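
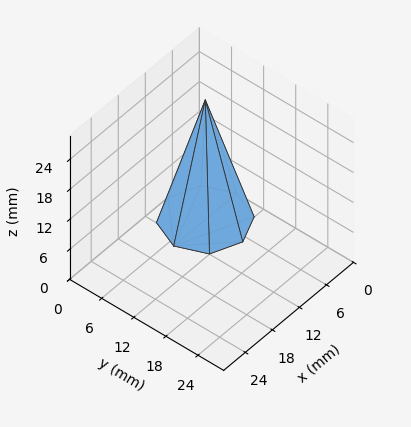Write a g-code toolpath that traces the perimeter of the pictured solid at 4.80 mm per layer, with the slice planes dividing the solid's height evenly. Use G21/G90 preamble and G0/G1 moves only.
Reading the render: the shape is a regular 8-sided pyramid, base circumscribed radius ≈ 7 mm, apex at z ≈ 24 mm (dimensions read to the nearest mm from the axis ticks). For the g-code, the solid's height is divided into equal slices at the stated Δz and each level perimeter traced with G1 moves after a G0 lift.

; perimeter-only toolpath
G21 ; units = mm
G90 ; absolute positioning
G28 ; home
; layer 1
G0 Z4.80
G0 X12.60 Y7.00
G1 X10.96 Y10.96
G1 X7.00 Y12.60
G1 X3.04 Y10.96
G1 X1.40 Y7.00
G1 X3.04 Y3.04
G1 X7.00 Y1.40
G1 X10.96 Y3.04
G1 X12.60 Y7.00
; layer 2
G0 Z9.60
G0 X11.20 Y7.00
G1 X9.97 Y9.97
G1 X7.00 Y11.20
G1 X4.03 Y9.97
G1 X2.80 Y7.00
G1 X4.03 Y4.03
G1 X7.00 Y2.80
G1 X9.97 Y4.03
G1 X11.20 Y7.00
; layer 3
G0 Z14.40
G0 X9.80 Y7.00
G1 X8.98 Y8.98
G1 X7.00 Y9.80
G1 X5.02 Y8.98
G1 X4.20 Y7.00
G1 X5.02 Y5.02
G1 X7.00 Y4.20
G1 X8.98 Y5.02
G1 X9.80 Y7.00
; layer 4
G0 Z19.20
G0 X8.40 Y7.00
G1 X7.99 Y7.99
G1 X7.00 Y8.40
G1 X6.01 Y7.99
G1 X5.60 Y7.00
G1 X6.01 Y6.01
G1 X7.00 Y5.60
G1 X7.99 Y6.01
G1 X8.40 Y7.00
M2 ; end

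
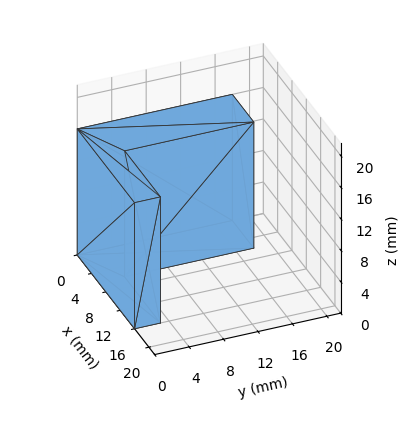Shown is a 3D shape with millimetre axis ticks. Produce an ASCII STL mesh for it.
Reading the render: the shape is an L-shaped prism: outer 16 × 18 mm, arm thicknesses ≈ 3 mm (horizontal) and 6 mm (vertical), extruded 16 mm in z (dimensions read to the nearest mm from the axis ticks). For the STL, each face is triangulated and given an outward normal.

solid part
  facet normal 0.0000 0.0000 -1.0000
    outer loop
      vertex 16.0 3.0 0.0
      vertex 16.0 0.0 0.0
      vertex 0.0 0.0 0.0
    endloop
  endfacet
  facet normal 0.0000 0.0000 -1.0000
    outer loop
      vertex 6.0 3.0 0.0
      vertex 16.0 3.0 0.0
      vertex 0.0 0.0 0.0
    endloop
  endfacet
  facet normal 0.0000 0.0000 -1.0000
    outer loop
      vertex 6.0 18.0 0.0
      vertex 6.0 3.0 0.0
      vertex 0.0 0.0 0.0
    endloop
  endfacet
  facet normal 0.0000 0.0000 -1.0000
    outer loop
      vertex 0.0 18.0 0.0
      vertex 6.0 18.0 0.0
      vertex 0.0 0.0 0.0
    endloop
  endfacet
  facet normal 0.0000 0.0000 1.0000
    outer loop
      vertex 0.0 0.0 16.0
      vertex 16.0 0.0 16.0
      vertex 16.0 3.0 16.0
    endloop
  endfacet
  facet normal 0.0000 0.0000 1.0000
    outer loop
      vertex 0.0 0.0 16.0
      vertex 16.0 3.0 16.0
      vertex 6.0 3.0 16.0
    endloop
  endfacet
  facet normal 0.0000 0.0000 1.0000
    outer loop
      vertex 0.0 0.0 16.0
      vertex 6.0 3.0 16.0
      vertex 6.0 18.0 16.0
    endloop
  endfacet
  facet normal 0.0000 0.0000 1.0000
    outer loop
      vertex 0.0 0.0 16.0
      vertex 6.0 18.0 16.0
      vertex 0.0 18.0 16.0
    endloop
  endfacet
  facet normal 0.0000 -1.0000 0.0000
    outer loop
      vertex 0.0 0.0 0.0
      vertex 16.0 0.0 0.0
      vertex 16.0 0.0 16.0
    endloop
  endfacet
  facet normal 0.0000 -1.0000 0.0000
    outer loop
      vertex 0.0 0.0 0.0
      vertex 16.0 0.0 16.0
      vertex 0.0 0.0 16.0
    endloop
  endfacet
  facet normal 1.0000 0.0000 0.0000
    outer loop
      vertex 16.0 0.0 0.0
      vertex 16.0 3.0 0.0
      vertex 16.0 3.0 16.0
    endloop
  endfacet
  facet normal 1.0000 0.0000 0.0000
    outer loop
      vertex 16.0 0.0 0.0
      vertex 16.0 3.0 16.0
      vertex 16.0 0.0 16.0
    endloop
  endfacet
  facet normal 0.0000 1.0000 0.0000
    outer loop
      vertex 16.0 3.0 0.0
      vertex 6.0 3.0 0.0
      vertex 6.0 3.0 16.0
    endloop
  endfacet
  facet normal 0.0000 1.0000 0.0000
    outer loop
      vertex 16.0 3.0 0.0
      vertex 6.0 3.0 16.0
      vertex 16.0 3.0 16.0
    endloop
  endfacet
  facet normal 1.0000 0.0000 0.0000
    outer loop
      vertex 6.0 3.0 0.0
      vertex 6.0 18.0 0.0
      vertex 6.0 18.0 16.0
    endloop
  endfacet
  facet normal 1.0000 0.0000 0.0000
    outer loop
      vertex 6.0 3.0 0.0
      vertex 6.0 18.0 16.0
      vertex 6.0 3.0 16.0
    endloop
  endfacet
  facet normal 0.0000 1.0000 0.0000
    outer loop
      vertex 6.0 18.0 0.0
      vertex 0.0 18.0 0.0
      vertex 0.0 18.0 16.0
    endloop
  endfacet
  facet normal 0.0000 1.0000 0.0000
    outer loop
      vertex 6.0 18.0 0.0
      vertex 0.0 18.0 16.0
      vertex 6.0 18.0 16.0
    endloop
  endfacet
  facet normal -1.0000 0.0000 0.0000
    outer loop
      vertex 0.0 18.0 0.0
      vertex 0.0 0.0 0.0
      vertex 0.0 0.0 16.0
    endloop
  endfacet
  facet normal -1.0000 0.0000 0.0000
    outer loop
      vertex 0.0 18.0 0.0
      vertex 0.0 0.0 16.0
      vertex 0.0 18.0 16.0
    endloop
  endfacet
endsolid part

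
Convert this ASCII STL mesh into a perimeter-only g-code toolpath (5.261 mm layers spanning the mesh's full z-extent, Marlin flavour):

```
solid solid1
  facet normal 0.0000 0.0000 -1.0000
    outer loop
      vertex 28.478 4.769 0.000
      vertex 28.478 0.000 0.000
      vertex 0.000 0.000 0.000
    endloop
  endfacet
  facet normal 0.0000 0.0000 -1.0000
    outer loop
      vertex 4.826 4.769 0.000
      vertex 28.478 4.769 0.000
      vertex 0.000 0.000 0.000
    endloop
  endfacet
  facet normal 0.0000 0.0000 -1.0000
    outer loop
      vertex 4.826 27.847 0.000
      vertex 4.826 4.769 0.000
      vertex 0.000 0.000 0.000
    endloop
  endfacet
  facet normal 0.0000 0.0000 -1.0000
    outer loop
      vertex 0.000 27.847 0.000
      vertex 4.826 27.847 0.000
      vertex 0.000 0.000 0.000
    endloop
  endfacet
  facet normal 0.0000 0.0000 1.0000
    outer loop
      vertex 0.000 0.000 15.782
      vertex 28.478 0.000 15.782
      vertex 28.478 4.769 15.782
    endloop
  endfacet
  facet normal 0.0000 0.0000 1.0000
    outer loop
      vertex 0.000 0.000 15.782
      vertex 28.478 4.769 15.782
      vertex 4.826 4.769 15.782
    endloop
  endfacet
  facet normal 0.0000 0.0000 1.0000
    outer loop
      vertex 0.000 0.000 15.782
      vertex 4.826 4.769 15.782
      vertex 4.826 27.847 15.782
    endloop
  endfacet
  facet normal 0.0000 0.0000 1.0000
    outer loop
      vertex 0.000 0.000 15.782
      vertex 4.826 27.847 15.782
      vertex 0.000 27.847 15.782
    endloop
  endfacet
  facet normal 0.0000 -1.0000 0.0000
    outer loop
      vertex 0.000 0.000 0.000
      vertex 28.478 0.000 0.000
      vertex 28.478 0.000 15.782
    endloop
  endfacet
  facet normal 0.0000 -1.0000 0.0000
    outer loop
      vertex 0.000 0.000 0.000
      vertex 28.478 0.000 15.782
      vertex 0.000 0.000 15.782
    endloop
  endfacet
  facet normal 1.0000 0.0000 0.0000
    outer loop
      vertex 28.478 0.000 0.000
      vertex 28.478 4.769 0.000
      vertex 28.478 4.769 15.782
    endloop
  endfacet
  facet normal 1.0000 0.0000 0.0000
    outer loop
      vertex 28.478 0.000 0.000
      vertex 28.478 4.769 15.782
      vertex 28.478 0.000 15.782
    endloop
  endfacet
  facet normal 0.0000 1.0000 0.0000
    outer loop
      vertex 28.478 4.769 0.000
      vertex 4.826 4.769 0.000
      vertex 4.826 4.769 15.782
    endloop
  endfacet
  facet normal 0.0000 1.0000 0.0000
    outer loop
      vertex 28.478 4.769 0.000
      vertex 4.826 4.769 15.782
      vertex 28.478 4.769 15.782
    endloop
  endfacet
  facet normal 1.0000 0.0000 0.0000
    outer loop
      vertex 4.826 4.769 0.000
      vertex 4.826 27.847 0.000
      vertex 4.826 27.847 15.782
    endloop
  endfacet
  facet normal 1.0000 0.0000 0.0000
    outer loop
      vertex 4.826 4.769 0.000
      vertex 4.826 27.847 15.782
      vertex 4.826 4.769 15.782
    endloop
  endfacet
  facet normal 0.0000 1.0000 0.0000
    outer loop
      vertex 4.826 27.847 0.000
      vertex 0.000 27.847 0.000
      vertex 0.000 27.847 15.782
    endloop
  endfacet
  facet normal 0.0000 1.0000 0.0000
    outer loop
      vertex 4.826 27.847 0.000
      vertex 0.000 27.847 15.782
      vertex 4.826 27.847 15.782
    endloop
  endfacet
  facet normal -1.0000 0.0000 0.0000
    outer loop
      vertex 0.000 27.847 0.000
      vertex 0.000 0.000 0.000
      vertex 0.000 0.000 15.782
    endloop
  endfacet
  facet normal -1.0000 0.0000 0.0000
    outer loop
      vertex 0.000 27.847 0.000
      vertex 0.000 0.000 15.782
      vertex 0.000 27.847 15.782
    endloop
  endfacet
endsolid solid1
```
; perimeter-only toolpath
G21 ; units = mm
G90 ; absolute positioning
G28 ; home
; layer 1
G0 Z5.261
G0 X0.000 Y0.000
G1 X28.478 Y0.000
G1 X28.478 Y4.769
G1 X4.826 Y4.769
G1 X4.826 Y27.847
G1 X0.000 Y27.847
G1 X0.000 Y0.000
; layer 2
G0 Z10.521
G0 X0.000 Y0.000
G1 X28.478 Y0.000
G1 X28.478 Y4.769
G1 X4.826 Y4.769
G1 X4.826 Y27.847
G1 X0.000 Y27.847
G1 X0.000 Y0.000
; layer 3
G0 Z15.782
G0 X0.000 Y0.000
G1 X28.478 Y0.000
G1 X28.478 Y4.769
G1 X4.826 Y4.769
G1 X4.826 Y27.847
G1 X0.000 Y27.847
G1 X0.000 Y0.000
M2 ; end

The solid is an L-shaped prism: outer 28.5 × 27.8 mm, arm thicknesses ≈ 4.77 mm (horizontal) and 4.83 mm (vertical), extruded 15.8 mm in z. Slicing at Δz = 5.261 mm — 3 equal slices spanning the solid's height, so layer i sits at z = i·h/3 — gives 3 non-empty perimeters. Each is a 6-segment closed polygon; G0 lifts to the layer z and rapids to the start vertex, then G1 traces the edges.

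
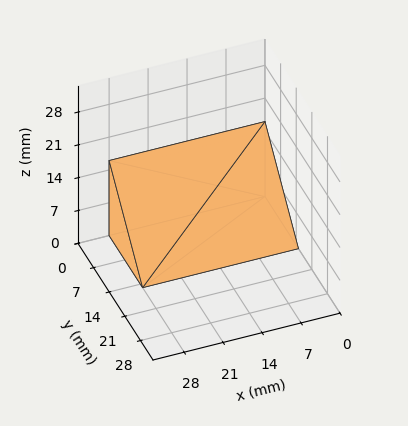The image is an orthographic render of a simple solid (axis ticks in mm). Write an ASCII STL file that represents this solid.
Reading the render: the shape is a wedge (ramp): 28 × 15 mm base, rising to 16 mm along the y=0 edge and sloping linearly to z=0 at y=15 (dimensions read to the nearest mm from the axis ticks). For the STL, each face is triangulated and given an outward normal.

solid part
  facet normal 0.0000 0.0000 -1.0000
    outer loop
      vertex 28.0 15.0 0.0
      vertex 28.0 0.0 0.0
      vertex 0.0 0.0 0.0
    endloop
  endfacet
  facet normal 0.0000 0.0000 -1.0000
    outer loop
      vertex 0.0 15.0 0.0
      vertex 28.0 15.0 0.0
      vertex 0.0 0.0 0.0
    endloop
  endfacet
  facet normal 0.0000 -1.0000 0.0000
    outer loop
      vertex 0.0 0.0 0.0
      vertex 28.0 0.0 0.0
      vertex 28.0 0.0 16.0
    endloop
  endfacet
  facet normal 0.0000 -1.0000 0.0000
    outer loop
      vertex 0.0 0.0 0.0
      vertex 28.0 0.0 16.0
      vertex 0.0 0.0 16.0
    endloop
  endfacet
  facet normal 0.0000 0.7295 0.6839
    outer loop
      vertex 0.0 0.0 16.0
      vertex 28.0 0.0 16.0
      vertex 28.0 15.0 0.0
    endloop
  endfacet
  facet normal 0.0000 0.7295 0.6839
    outer loop
      vertex 0.0 0.0 16.0
      vertex 28.0 15.0 0.0
      vertex 0.0 15.0 0.0
    endloop
  endfacet
  facet normal -1.0000 0.0000 0.0000
    outer loop
      vertex 0.0 0.0 16.0
      vertex 0.0 15.0 0.0
      vertex 0.0 0.0 0.0
    endloop
  endfacet
  facet normal 1.0000 0.0000 0.0000
    outer loop
      vertex 28.0 0.0 0.0
      vertex 28.0 15.0 0.0
      vertex 28.0 0.0 16.0
    endloop
  endfacet
endsolid part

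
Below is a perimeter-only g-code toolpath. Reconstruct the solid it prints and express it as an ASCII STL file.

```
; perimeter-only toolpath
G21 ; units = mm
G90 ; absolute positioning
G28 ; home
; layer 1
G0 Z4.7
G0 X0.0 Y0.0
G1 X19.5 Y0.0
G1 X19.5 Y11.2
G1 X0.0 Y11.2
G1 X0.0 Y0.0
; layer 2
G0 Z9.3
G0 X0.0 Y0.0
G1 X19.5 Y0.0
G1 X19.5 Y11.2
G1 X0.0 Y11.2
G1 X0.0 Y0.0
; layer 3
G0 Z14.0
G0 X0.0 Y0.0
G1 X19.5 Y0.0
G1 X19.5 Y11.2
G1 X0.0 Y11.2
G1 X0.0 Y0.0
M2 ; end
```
solid part
  facet normal 0.0000 0.0000 -1.0000
    outer loop
      vertex 19.5 11.2 0.0
      vertex 19.5 0.0 0.0
      vertex 0.0 0.0 0.0
    endloop
  endfacet
  facet normal 0.0000 0.0000 -1.0000
    outer loop
      vertex 0.0 11.2 0.0
      vertex 19.5 11.2 0.0
      vertex 0.0 0.0 0.0
    endloop
  endfacet
  facet normal 0.0000 0.0000 1.0000
    outer loop
      vertex 0.0 0.0 14.0
      vertex 19.5 0.0 14.0
      vertex 19.5 11.2 14.0
    endloop
  endfacet
  facet normal 0.0000 0.0000 1.0000
    outer loop
      vertex 0.0 0.0 14.0
      vertex 19.5 11.2 14.0
      vertex 0.0 11.2 14.0
    endloop
  endfacet
  facet normal 0.0000 -1.0000 0.0000
    outer loop
      vertex 0.0 0.0 0.0
      vertex 19.5 0.0 0.0
      vertex 19.5 0.0 14.0
    endloop
  endfacet
  facet normal 0.0000 -1.0000 0.0000
    outer loop
      vertex 0.0 0.0 0.0
      vertex 19.5 0.0 14.0
      vertex 0.0 0.0 14.0
    endloop
  endfacet
  facet normal 0.0000 1.0000 0.0000
    outer loop
      vertex 19.5 11.2 14.0
      vertex 19.5 11.2 0.0
      vertex 0.0 11.2 0.0
    endloop
  endfacet
  facet normal 0.0000 1.0000 0.0000
    outer loop
      vertex 0.0 11.2 14.0
      vertex 19.5 11.2 14.0
      vertex 0.0 11.2 0.0
    endloop
  endfacet
  facet normal -1.0000 0.0000 0.0000
    outer loop
      vertex 0.0 11.2 14.0
      vertex 0.0 11.2 0.0
      vertex 0.0 0.0 0.0
    endloop
  endfacet
  facet normal -1.0000 0.0000 0.0000
    outer loop
      vertex 0.0 0.0 14.0
      vertex 0.0 11.2 14.0
      vertex 0.0 0.0 0.0
    endloop
  endfacet
  facet normal 1.0000 0.0000 0.0000
    outer loop
      vertex 19.5 0.0 0.0
      vertex 19.5 11.2 0.0
      vertex 19.5 11.2 14.0
    endloop
  endfacet
  facet normal 1.0000 0.0000 0.0000
    outer loop
      vertex 19.5 0.0 0.0
      vertex 19.5 11.2 14.0
      vertex 19.5 0.0 14.0
    endloop
  endfacet
endsolid part

The G0 Z moves step by Δz≈4.7 mm. Every layer's G1 loop is the same polygon, so the solid is a straight extrusion of it from z=0 to z≈14. Closing with flat bottom and top caps and triangulating gives 12 facets — a rectangular box, roughly 19.5 × 11.2 mm footprint and 14 mm tall.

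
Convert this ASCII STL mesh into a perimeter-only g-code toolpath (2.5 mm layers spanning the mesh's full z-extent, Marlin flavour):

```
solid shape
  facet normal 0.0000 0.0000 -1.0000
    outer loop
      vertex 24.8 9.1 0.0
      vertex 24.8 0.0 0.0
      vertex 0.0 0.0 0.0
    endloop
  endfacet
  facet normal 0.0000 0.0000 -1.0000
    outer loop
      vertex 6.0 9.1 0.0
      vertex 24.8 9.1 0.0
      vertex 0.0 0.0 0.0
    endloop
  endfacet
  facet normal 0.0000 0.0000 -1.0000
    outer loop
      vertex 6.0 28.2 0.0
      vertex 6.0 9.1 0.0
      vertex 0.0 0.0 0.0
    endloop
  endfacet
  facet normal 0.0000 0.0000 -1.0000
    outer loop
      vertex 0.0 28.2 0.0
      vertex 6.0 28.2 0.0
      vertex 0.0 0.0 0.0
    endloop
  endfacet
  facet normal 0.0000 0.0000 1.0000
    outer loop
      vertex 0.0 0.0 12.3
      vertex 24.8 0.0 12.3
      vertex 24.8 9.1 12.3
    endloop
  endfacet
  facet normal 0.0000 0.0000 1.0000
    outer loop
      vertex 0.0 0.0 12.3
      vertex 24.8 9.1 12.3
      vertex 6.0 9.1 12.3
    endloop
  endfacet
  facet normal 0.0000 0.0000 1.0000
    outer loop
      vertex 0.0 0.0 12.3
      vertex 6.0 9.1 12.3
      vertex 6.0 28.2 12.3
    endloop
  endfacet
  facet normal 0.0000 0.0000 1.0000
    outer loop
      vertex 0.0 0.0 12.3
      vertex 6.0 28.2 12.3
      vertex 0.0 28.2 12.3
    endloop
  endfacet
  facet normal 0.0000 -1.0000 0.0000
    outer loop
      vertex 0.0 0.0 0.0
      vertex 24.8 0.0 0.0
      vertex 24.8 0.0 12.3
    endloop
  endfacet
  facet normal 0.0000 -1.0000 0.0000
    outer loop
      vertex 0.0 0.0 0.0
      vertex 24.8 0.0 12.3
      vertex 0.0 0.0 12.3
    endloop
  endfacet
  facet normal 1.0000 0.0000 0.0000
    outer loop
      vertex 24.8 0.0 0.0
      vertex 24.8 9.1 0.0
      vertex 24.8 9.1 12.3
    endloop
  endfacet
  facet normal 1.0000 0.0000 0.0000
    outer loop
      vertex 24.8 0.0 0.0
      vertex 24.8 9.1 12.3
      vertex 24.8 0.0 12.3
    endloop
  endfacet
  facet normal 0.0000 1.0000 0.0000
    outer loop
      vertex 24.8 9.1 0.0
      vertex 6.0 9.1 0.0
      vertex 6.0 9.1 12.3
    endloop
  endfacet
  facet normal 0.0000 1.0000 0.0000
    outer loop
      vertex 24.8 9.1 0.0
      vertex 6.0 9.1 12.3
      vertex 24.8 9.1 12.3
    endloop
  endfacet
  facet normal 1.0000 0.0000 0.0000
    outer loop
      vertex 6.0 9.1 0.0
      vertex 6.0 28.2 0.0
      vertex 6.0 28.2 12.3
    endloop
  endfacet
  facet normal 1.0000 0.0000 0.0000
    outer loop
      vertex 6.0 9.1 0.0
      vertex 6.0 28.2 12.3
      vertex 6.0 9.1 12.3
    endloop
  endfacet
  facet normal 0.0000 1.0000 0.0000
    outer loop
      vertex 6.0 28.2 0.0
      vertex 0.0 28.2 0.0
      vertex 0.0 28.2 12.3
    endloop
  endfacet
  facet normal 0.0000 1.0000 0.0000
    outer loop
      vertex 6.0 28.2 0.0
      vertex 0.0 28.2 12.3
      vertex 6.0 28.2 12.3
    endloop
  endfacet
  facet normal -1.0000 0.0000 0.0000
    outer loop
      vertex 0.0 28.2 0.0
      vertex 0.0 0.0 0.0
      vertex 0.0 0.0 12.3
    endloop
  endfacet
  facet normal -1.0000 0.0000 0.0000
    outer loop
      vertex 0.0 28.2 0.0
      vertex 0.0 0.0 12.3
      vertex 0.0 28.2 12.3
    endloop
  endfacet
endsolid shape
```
; perimeter-only toolpath
G21 ; units = mm
G90 ; absolute positioning
G28 ; home
; layer 1
G0 Z2.5
G0 X0.0 Y0.0
G1 X24.8 Y0.0
G1 X24.8 Y9.1
G1 X6.0 Y9.1
G1 X6.0 Y28.2
G1 X0.0 Y28.2
G1 X0.0 Y0.0
; layer 2
G0 Z4.9
G0 X0.0 Y0.0
G1 X24.8 Y0.0
G1 X24.8 Y9.1
G1 X6.0 Y9.1
G1 X6.0 Y28.2
G1 X0.0 Y28.2
G1 X0.0 Y0.0
; layer 3
G0 Z7.4
G0 X0.0 Y0.0
G1 X24.8 Y0.0
G1 X24.8 Y9.1
G1 X6.0 Y9.1
G1 X6.0 Y28.2
G1 X0.0 Y28.2
G1 X0.0 Y0.0
; layer 4
G0 Z9.8
G0 X0.0 Y0.0
G1 X24.8 Y0.0
G1 X24.8 Y9.1
G1 X6.0 Y9.1
G1 X6.0 Y28.2
G1 X0.0 Y28.2
G1 X0.0 Y0.0
; layer 5
G0 Z12.3
G0 X0.0 Y0.0
G1 X24.8 Y0.0
G1 X24.8 Y9.1
G1 X6.0 Y9.1
G1 X6.0 Y28.2
G1 X0.0 Y28.2
G1 X0.0 Y0.0
M2 ; end

The solid is an L-shaped prism: outer 24.8 × 28.2 mm, arm thicknesses ≈ 9.1 mm (horizontal) and 6 mm (vertical), extruded 12.3 mm in z. Slicing at Δz = 2.5 mm — 5 equal slices spanning the solid's height, so layer i sits at z = i·h/5 — gives 5 non-empty perimeters. Each is a 6-segment closed polygon; G0 lifts to the layer z and rapids to the start vertex, then G1 traces the edges.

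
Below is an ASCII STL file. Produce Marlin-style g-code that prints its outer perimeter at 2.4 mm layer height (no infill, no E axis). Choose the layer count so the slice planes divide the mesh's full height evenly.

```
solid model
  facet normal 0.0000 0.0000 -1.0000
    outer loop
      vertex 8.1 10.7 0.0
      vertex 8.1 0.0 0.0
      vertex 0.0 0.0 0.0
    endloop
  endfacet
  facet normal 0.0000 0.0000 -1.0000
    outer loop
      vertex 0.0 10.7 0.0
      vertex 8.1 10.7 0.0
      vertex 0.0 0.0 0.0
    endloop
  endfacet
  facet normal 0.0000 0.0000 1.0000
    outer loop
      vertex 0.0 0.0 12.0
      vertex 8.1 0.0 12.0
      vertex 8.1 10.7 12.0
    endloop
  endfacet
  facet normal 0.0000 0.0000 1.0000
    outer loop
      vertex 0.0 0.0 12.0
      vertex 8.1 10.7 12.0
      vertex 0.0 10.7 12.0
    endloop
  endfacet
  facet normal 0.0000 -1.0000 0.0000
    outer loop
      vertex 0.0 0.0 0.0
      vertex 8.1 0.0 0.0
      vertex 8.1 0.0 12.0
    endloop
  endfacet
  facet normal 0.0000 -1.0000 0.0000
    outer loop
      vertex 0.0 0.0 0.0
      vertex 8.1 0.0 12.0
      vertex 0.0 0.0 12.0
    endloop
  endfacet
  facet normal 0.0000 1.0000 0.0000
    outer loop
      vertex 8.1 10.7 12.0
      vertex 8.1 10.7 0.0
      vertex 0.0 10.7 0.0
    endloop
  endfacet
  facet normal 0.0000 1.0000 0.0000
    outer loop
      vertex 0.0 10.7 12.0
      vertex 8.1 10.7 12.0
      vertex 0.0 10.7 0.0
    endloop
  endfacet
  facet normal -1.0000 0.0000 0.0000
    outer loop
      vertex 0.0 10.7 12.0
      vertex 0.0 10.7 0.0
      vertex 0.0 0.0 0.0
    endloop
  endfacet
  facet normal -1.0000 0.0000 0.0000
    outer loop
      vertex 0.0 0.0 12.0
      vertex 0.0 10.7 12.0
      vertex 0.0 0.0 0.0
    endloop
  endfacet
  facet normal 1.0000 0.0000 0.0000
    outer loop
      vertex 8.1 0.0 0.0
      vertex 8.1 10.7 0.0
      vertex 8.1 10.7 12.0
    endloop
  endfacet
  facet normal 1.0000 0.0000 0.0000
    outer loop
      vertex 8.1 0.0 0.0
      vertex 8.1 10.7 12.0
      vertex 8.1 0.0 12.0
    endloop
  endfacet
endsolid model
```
; perimeter-only toolpath
G21 ; units = mm
G90 ; absolute positioning
G28 ; home
; layer 1
G0 Z2.4
G0 X0.0 Y0.0
G1 X8.1 Y0.0
G1 X8.1 Y10.7
G1 X0.0 Y10.7
G1 X0.0 Y0.0
; layer 2
G0 Z4.8
G0 X0.0 Y0.0
G1 X8.1 Y0.0
G1 X8.1 Y10.7
G1 X0.0 Y10.7
G1 X0.0 Y0.0
; layer 3
G0 Z7.2
G0 X0.0 Y0.0
G1 X8.1 Y0.0
G1 X8.1 Y10.7
G1 X0.0 Y10.7
G1 X0.0 Y0.0
; layer 4
G0 Z9.6
G0 X0.0 Y0.0
G1 X8.1 Y0.0
G1 X8.1 Y10.7
G1 X0.0 Y10.7
G1 X0.0 Y0.0
; layer 5
G0 Z12.0
G0 X0.0 Y0.0
G1 X8.1 Y0.0
G1 X8.1 Y10.7
G1 X0.0 Y10.7
G1 X0.0 Y0.0
M2 ; end

The solid is a rectangular box, roughly 8.1 × 10.7 mm footprint and 12 mm tall. Slicing at Δz = 2.4 mm — 5 equal slices spanning the solid's height, so layer i sits at z = i·h/5 — gives 5 non-empty perimeters. Each is a 4-segment closed polygon; G0 lifts to the layer z and rapids to the start vertex, then G1 traces the edges.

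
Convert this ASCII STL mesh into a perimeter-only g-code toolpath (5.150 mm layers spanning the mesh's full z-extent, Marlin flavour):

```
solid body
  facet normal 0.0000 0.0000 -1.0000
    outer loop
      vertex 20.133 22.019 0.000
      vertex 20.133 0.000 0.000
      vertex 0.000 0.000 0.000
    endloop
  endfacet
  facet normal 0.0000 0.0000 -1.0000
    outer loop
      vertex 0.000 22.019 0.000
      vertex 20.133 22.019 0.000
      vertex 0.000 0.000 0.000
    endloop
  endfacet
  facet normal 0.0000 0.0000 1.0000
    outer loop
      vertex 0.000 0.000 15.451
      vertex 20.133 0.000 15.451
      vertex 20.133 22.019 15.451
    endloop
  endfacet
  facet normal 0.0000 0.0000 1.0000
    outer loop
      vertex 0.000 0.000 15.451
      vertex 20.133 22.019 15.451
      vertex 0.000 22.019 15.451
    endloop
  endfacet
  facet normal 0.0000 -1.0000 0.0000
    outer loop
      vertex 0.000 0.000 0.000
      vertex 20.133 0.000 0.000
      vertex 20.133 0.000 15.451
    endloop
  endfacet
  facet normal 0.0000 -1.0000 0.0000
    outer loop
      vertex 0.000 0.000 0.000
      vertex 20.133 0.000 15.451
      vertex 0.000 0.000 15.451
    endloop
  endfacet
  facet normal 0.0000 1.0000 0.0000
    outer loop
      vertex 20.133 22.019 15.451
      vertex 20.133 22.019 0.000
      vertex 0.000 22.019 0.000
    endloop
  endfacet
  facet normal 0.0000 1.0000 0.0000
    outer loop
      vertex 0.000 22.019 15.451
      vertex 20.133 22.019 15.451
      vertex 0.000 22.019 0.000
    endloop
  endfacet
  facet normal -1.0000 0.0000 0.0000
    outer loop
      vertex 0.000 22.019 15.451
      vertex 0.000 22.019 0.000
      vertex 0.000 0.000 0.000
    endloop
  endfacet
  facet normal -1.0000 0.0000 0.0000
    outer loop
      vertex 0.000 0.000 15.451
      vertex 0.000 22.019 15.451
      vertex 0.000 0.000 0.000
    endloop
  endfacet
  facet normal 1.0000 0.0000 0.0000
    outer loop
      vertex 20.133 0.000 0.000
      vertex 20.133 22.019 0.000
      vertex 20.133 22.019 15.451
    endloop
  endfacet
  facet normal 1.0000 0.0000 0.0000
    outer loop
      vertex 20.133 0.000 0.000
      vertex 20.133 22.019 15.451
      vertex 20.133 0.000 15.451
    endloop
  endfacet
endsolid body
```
; perimeter-only toolpath
G21 ; units = mm
G90 ; absolute positioning
G28 ; home
; layer 1
G0 Z5.150
G0 X0.000 Y0.000
G1 X20.133 Y0.000
G1 X20.133 Y22.019
G1 X0.000 Y22.019
G1 X0.000 Y0.000
; layer 2
G0 Z10.301
G0 X0.000 Y0.000
G1 X20.133 Y0.000
G1 X20.133 Y22.019
G1 X0.000 Y22.019
G1 X0.000 Y0.000
; layer 3
G0 Z15.451
G0 X0.000 Y0.000
G1 X20.133 Y0.000
G1 X20.133 Y22.019
G1 X0.000 Y22.019
G1 X0.000 Y0.000
M2 ; end

The solid is a rectangular box, roughly 20.1 × 22 mm footprint and 15.5 mm tall. Slicing at Δz = 5.150 mm — 3 equal slices spanning the solid's height, so layer i sits at z = i·h/3 — gives 3 non-empty perimeters. Each is a 4-segment closed polygon; G0 lifts to the layer z and rapids to the start vertex, then G1 traces the edges.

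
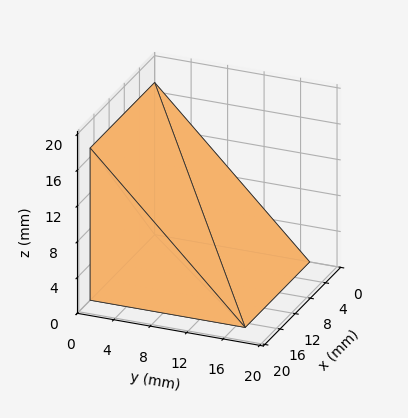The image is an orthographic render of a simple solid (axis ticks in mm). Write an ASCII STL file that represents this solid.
Reading the render: the shape is a wedge (ramp): 17 × 17 mm base, rising to 17 mm along the y=0 edge and sloping linearly to z=0 at y=17 (dimensions read to the nearest mm from the axis ticks). For the STL, each face is triangulated and given an outward normal.

solid part
  facet normal 0.0000 0.0000 -1.0000
    outer loop
      vertex 17.0 17.0 0.0
      vertex 17.0 0.0 0.0
      vertex 0.0 0.0 0.0
    endloop
  endfacet
  facet normal 0.0000 0.0000 -1.0000
    outer loop
      vertex 0.0 17.0 0.0
      vertex 17.0 17.0 0.0
      vertex 0.0 0.0 0.0
    endloop
  endfacet
  facet normal 0.0000 -1.0000 0.0000
    outer loop
      vertex 0.0 0.0 0.0
      vertex 17.0 0.0 0.0
      vertex 17.0 0.0 17.0
    endloop
  endfacet
  facet normal 0.0000 -1.0000 0.0000
    outer loop
      vertex 0.0 0.0 0.0
      vertex 17.0 0.0 17.0
      vertex 0.0 0.0 17.0
    endloop
  endfacet
  facet normal 0.0000 0.7071 0.7071
    outer loop
      vertex 0.0 0.0 17.0
      vertex 17.0 0.0 17.0
      vertex 17.0 17.0 0.0
    endloop
  endfacet
  facet normal 0.0000 0.7071 0.7071
    outer loop
      vertex 0.0 0.0 17.0
      vertex 17.0 17.0 0.0
      vertex 0.0 17.0 0.0
    endloop
  endfacet
  facet normal -1.0000 0.0000 0.0000
    outer loop
      vertex 0.0 0.0 17.0
      vertex 0.0 17.0 0.0
      vertex 0.0 0.0 0.0
    endloop
  endfacet
  facet normal 1.0000 0.0000 0.0000
    outer loop
      vertex 17.0 0.0 0.0
      vertex 17.0 17.0 0.0
      vertex 17.0 0.0 17.0
    endloop
  endfacet
endsolid part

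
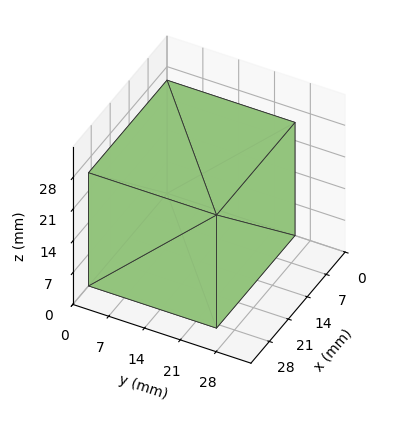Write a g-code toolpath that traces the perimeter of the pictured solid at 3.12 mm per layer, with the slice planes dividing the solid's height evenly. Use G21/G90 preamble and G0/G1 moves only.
Reading the render: the shape is a rectangular box, roughly 29 × 25 mm footprint and 25 mm tall (dimensions read to the nearest mm from the axis ticks). For the g-code, the solid's height is divided into equal slices at the stated Δz and each level perimeter traced with G1 moves after a G0 lift.

; perimeter-only toolpath
G21 ; units = mm
G90 ; absolute positioning
G28 ; home
; layer 1
G0 Z3.12
G0 X0.00 Y0.00
G1 X29.00 Y0.00
G1 X29.00 Y25.00
G1 X0.00 Y25.00
G1 X0.00 Y0.00
; layer 2
G0 Z6.25
G0 X0.00 Y0.00
G1 X29.00 Y0.00
G1 X29.00 Y25.00
G1 X0.00 Y25.00
G1 X0.00 Y0.00
; layer 3
G0 Z9.38
G0 X0.00 Y0.00
G1 X29.00 Y0.00
G1 X29.00 Y25.00
G1 X0.00 Y25.00
G1 X0.00 Y0.00
; layer 4
G0 Z12.50
G0 X0.00 Y0.00
G1 X29.00 Y0.00
G1 X29.00 Y25.00
G1 X0.00 Y25.00
G1 X0.00 Y0.00
; layer 5
G0 Z15.62
G0 X0.00 Y0.00
G1 X29.00 Y0.00
G1 X29.00 Y25.00
G1 X0.00 Y25.00
G1 X0.00 Y0.00
; layer 6
G0 Z18.75
G0 X0.00 Y0.00
G1 X29.00 Y0.00
G1 X29.00 Y25.00
G1 X0.00 Y25.00
G1 X0.00 Y0.00
; layer 7
G0 Z21.88
G0 X0.00 Y0.00
G1 X29.00 Y0.00
G1 X29.00 Y25.00
G1 X0.00 Y25.00
G1 X0.00 Y0.00
; layer 8
G0 Z25.00
G0 X0.00 Y0.00
G1 X29.00 Y0.00
G1 X29.00 Y25.00
G1 X0.00 Y25.00
G1 X0.00 Y0.00
M2 ; end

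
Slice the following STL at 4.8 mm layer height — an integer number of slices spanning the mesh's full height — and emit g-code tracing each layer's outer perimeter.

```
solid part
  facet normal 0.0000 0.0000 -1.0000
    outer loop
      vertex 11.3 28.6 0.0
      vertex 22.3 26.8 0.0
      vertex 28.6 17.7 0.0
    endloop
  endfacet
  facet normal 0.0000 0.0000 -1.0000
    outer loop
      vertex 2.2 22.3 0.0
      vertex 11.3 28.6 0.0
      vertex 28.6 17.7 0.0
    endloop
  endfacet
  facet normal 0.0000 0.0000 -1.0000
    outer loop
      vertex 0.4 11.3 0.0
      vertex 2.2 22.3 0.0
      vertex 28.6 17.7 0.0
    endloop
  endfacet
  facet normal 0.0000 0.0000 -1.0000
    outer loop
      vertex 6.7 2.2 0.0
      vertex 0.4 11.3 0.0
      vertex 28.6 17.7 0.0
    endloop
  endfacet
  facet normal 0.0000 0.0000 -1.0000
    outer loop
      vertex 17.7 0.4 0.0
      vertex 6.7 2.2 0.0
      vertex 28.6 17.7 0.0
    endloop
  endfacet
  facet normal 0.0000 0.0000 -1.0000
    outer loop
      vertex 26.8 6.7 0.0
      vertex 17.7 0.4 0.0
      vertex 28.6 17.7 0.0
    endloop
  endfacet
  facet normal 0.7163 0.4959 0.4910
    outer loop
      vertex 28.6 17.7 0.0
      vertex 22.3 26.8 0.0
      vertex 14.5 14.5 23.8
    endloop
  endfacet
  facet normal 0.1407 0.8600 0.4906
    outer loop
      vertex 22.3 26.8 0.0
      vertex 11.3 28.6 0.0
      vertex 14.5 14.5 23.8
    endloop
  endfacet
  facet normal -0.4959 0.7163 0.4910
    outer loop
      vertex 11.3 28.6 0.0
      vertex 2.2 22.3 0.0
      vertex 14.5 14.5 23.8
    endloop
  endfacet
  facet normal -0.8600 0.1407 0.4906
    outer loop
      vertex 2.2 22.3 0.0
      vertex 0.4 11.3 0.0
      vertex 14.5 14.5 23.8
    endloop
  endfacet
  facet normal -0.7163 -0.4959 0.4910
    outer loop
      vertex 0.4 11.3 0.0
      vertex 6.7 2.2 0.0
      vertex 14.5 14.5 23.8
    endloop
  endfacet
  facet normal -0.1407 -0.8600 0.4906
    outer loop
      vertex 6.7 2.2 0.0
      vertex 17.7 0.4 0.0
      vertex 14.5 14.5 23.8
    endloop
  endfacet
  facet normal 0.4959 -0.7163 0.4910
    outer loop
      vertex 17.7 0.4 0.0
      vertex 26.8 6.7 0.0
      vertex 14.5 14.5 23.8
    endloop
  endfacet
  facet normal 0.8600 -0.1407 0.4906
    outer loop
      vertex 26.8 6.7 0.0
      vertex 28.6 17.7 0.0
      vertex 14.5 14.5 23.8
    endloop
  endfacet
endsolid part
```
; perimeter-only toolpath
G21 ; units = mm
G90 ; absolute positioning
G28 ; home
; layer 1
G0 Z4.8
G0 X25.8 Y17.1
G1 X20.7 Y24.3
G1 X11.9 Y25.8
G1 X4.7 Y20.7
G1 X3.2 Y11.9
G1 X8.3 Y4.7
G1 X17.1 Y3.2
G1 X24.3 Y8.3
G1 X25.8 Y17.1
; layer 2
G0 Z9.5
G0 X23.0 Y16.4
G1 X19.2 Y21.9
G1 X12.6 Y23.0
G1 X7.1 Y19.2
G1 X6.0 Y12.6
G1 X9.8 Y7.1
G1 X16.4 Y6.0
G1 X21.9 Y9.8
G1 X23.0 Y16.4
; layer 3
G0 Z14.3
G0 X20.1 Y15.8
G1 X17.6 Y19.4
G1 X13.2 Y20.1
G1 X9.6 Y17.6
G1 X8.9 Y13.2
G1 X11.4 Y9.6
G1 X15.8 Y8.9
G1 X19.4 Y11.4
G1 X20.1 Y15.8
; layer 4
G0 Z19.0
G0 X17.3 Y15.1
G1 X16.1 Y17.0
G1 X13.9 Y17.3
G1 X12.0 Y16.1
G1 X11.7 Y13.9
G1 X12.9 Y12.0
G1 X15.1 Y11.7
G1 X17.0 Y12.9
G1 X17.3 Y15.1
M2 ; end

The solid is a regular 8-sided pyramid, base circumscribed radius ≈ 14.5 mm, apex at z ≈ 23.8 mm. Slicing at Δz = 4.8 mm — 5 equal slices spanning the solid's height, so layer i sits at z = i·h/5 — gives 4 non-empty perimeters. Each is a 8-segment closed polygon; G0 lifts to the layer z and rapids to the start vertex, then G1 traces the edges. The cross-section shrinks linearly with z (the slice at the apex is degenerate and omitted).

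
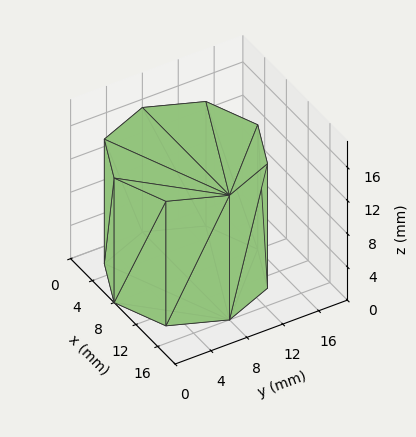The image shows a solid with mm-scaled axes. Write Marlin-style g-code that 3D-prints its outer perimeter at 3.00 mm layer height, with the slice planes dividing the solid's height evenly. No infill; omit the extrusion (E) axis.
Reading the render: the shape is a regular 8-sided prism (a cylinder approximated with 8 flat sides), circumscribed radius ≈ 8 mm, height ≈ 15 mm (dimensions read to the nearest mm from the axis ticks). For the g-code, the solid's height is divided into equal slices at the stated Δz and each level perimeter traced with G1 moves after a G0 lift.

; perimeter-only toolpath
G21 ; units = mm
G90 ; absolute positioning
G28 ; home
; layer 1
G0 Z3.00
G0 X16.00 Y8.00
G1 X13.66 Y13.66
G1 X8.00 Y16.00
G1 X2.34 Y13.66
G1 X0.00 Y8.00
G1 X2.34 Y2.34
G1 X8.00 Y0.00
G1 X13.66 Y2.34
G1 X16.00 Y8.00
; layer 2
G0 Z6.00
G0 X16.00 Y8.00
G1 X13.66 Y13.66
G1 X8.00 Y16.00
G1 X2.34 Y13.66
G1 X0.00 Y8.00
G1 X2.34 Y2.34
G1 X8.00 Y0.00
G1 X13.66 Y2.34
G1 X16.00 Y8.00
; layer 3
G0 Z9.00
G0 X16.00 Y8.00
G1 X13.66 Y13.66
G1 X8.00 Y16.00
G1 X2.34 Y13.66
G1 X0.00 Y8.00
G1 X2.34 Y2.34
G1 X8.00 Y0.00
G1 X13.66 Y2.34
G1 X16.00 Y8.00
; layer 4
G0 Z12.00
G0 X16.00 Y8.00
G1 X13.66 Y13.66
G1 X8.00 Y16.00
G1 X2.34 Y13.66
G1 X0.00 Y8.00
G1 X2.34 Y2.34
G1 X8.00 Y0.00
G1 X13.66 Y2.34
G1 X16.00 Y8.00
; layer 5
G0 Z15.00
G0 X16.00 Y8.00
G1 X13.66 Y13.66
G1 X8.00 Y16.00
G1 X2.34 Y13.66
G1 X0.00 Y8.00
G1 X2.34 Y2.34
G1 X8.00 Y0.00
G1 X13.66 Y2.34
G1 X16.00 Y8.00
M2 ; end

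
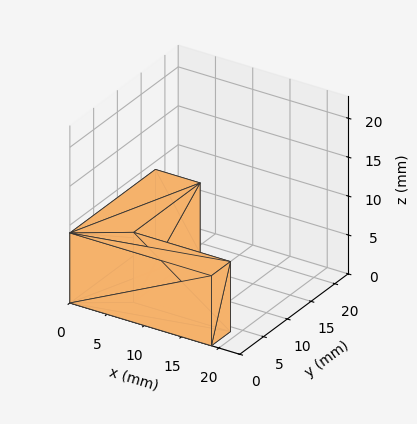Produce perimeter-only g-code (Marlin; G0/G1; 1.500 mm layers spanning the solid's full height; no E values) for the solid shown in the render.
Reading the render: the shape is an L-shaped prism: outer 19 × 18 mm, arm thicknesses ≈ 4 mm (horizontal) and 6 mm (vertical), extruded 9 mm in z (dimensions read to the nearest mm from the axis ticks). For the g-code, the solid's height is divided into equal slices at the stated Δz and each level perimeter traced with G1 moves after a G0 lift.

; perimeter-only toolpath
G21 ; units = mm
G90 ; absolute positioning
G28 ; home
; layer 1
G0 Z1.500
G0 X0.000 Y0.000
G1 X19.000 Y0.000
G1 X19.000 Y4.000
G1 X6.000 Y4.000
G1 X6.000 Y18.000
G1 X0.000 Y18.000
G1 X0.000 Y0.000
; layer 2
G0 Z3.000
G0 X0.000 Y0.000
G1 X19.000 Y0.000
G1 X19.000 Y4.000
G1 X6.000 Y4.000
G1 X6.000 Y18.000
G1 X0.000 Y18.000
G1 X0.000 Y0.000
; layer 3
G0 Z4.500
G0 X0.000 Y0.000
G1 X19.000 Y0.000
G1 X19.000 Y4.000
G1 X6.000 Y4.000
G1 X6.000 Y18.000
G1 X0.000 Y18.000
G1 X0.000 Y0.000
; layer 4
G0 Z6.000
G0 X0.000 Y0.000
G1 X19.000 Y0.000
G1 X19.000 Y4.000
G1 X6.000 Y4.000
G1 X6.000 Y18.000
G1 X0.000 Y18.000
G1 X0.000 Y0.000
; layer 5
G0 Z7.500
G0 X0.000 Y0.000
G1 X19.000 Y0.000
G1 X19.000 Y4.000
G1 X6.000 Y4.000
G1 X6.000 Y18.000
G1 X0.000 Y18.000
G1 X0.000 Y0.000
; layer 6
G0 Z9.000
G0 X0.000 Y0.000
G1 X19.000 Y0.000
G1 X19.000 Y4.000
G1 X6.000 Y4.000
G1 X6.000 Y18.000
G1 X0.000 Y18.000
G1 X0.000 Y0.000
M2 ; end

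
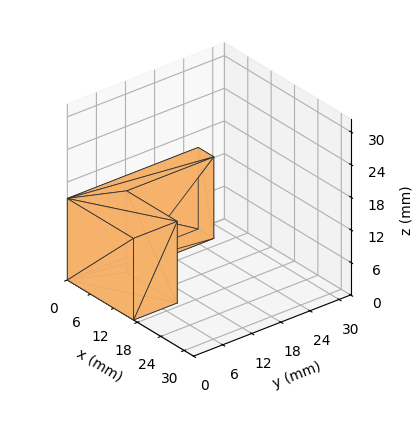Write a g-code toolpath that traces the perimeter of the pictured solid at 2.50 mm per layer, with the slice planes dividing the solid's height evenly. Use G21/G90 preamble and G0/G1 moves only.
Reading the render: the shape is an L-shaped prism: outer 17 × 27 mm, arm thicknesses ≈ 9 mm (horizontal) and 4 mm (vertical), extruded 15 mm in z (dimensions read to the nearest mm from the axis ticks). For the g-code, the solid's height is divided into equal slices at the stated Δz and each level perimeter traced with G1 moves after a G0 lift.

; perimeter-only toolpath
G21 ; units = mm
G90 ; absolute positioning
G28 ; home
; layer 1
G0 Z2.50
G0 X0.00 Y0.00
G1 X17.00 Y0.00
G1 X17.00 Y9.00
G1 X4.00 Y9.00
G1 X4.00 Y27.00
G1 X0.00 Y27.00
G1 X0.00 Y0.00
; layer 2
G0 Z5.00
G0 X0.00 Y0.00
G1 X17.00 Y0.00
G1 X17.00 Y9.00
G1 X4.00 Y9.00
G1 X4.00 Y27.00
G1 X0.00 Y27.00
G1 X0.00 Y0.00
; layer 3
G0 Z7.50
G0 X0.00 Y0.00
G1 X17.00 Y0.00
G1 X17.00 Y9.00
G1 X4.00 Y9.00
G1 X4.00 Y27.00
G1 X0.00 Y27.00
G1 X0.00 Y0.00
; layer 4
G0 Z10.00
G0 X0.00 Y0.00
G1 X17.00 Y0.00
G1 X17.00 Y9.00
G1 X4.00 Y9.00
G1 X4.00 Y27.00
G1 X0.00 Y27.00
G1 X0.00 Y0.00
; layer 5
G0 Z12.50
G0 X0.00 Y0.00
G1 X17.00 Y0.00
G1 X17.00 Y9.00
G1 X4.00 Y9.00
G1 X4.00 Y27.00
G1 X0.00 Y27.00
G1 X0.00 Y0.00
; layer 6
G0 Z15.00
G0 X0.00 Y0.00
G1 X17.00 Y0.00
G1 X17.00 Y9.00
G1 X4.00 Y9.00
G1 X4.00 Y27.00
G1 X0.00 Y27.00
G1 X0.00 Y0.00
M2 ; end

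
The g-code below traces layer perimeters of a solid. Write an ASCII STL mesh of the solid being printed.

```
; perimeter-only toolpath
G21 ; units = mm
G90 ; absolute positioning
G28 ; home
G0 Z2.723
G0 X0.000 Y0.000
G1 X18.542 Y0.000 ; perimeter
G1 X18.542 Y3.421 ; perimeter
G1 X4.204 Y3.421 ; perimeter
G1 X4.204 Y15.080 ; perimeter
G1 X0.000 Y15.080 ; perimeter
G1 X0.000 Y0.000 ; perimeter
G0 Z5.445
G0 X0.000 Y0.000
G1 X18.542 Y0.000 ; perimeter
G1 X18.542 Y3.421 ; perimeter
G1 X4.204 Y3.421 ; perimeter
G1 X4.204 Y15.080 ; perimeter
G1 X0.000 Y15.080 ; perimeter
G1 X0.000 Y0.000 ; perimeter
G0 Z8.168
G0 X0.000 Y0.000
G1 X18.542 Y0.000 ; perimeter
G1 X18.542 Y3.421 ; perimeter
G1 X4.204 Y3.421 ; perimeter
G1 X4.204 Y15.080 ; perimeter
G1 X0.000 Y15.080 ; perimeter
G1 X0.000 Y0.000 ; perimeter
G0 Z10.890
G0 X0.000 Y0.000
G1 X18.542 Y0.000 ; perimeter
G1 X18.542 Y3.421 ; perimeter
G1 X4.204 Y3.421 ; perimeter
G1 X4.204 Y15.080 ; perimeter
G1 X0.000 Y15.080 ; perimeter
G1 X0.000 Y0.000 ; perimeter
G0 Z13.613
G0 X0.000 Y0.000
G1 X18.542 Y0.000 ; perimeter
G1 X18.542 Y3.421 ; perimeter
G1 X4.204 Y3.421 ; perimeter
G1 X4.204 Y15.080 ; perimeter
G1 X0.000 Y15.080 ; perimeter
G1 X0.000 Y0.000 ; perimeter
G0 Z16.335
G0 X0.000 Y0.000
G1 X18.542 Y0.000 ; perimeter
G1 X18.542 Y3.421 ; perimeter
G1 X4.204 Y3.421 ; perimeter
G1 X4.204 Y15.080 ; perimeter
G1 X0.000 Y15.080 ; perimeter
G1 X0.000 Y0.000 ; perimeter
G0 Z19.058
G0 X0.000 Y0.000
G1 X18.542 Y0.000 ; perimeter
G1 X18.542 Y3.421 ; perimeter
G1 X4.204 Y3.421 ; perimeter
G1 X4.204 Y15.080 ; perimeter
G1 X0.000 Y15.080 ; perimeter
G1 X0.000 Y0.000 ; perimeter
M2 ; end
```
solid part
  facet normal 0.0000 0.0000 -1.0000
    outer loop
      vertex 18.542 3.421 0.000
      vertex 18.542 0.000 0.000
      vertex 0.000 0.000 0.000
    endloop
  endfacet
  facet normal 0.0000 0.0000 -1.0000
    outer loop
      vertex 4.204 3.421 0.000
      vertex 18.542 3.421 0.000
      vertex 0.000 0.000 0.000
    endloop
  endfacet
  facet normal 0.0000 0.0000 -1.0000
    outer loop
      vertex 4.204 15.080 0.000
      vertex 4.204 3.421 0.000
      vertex 0.000 0.000 0.000
    endloop
  endfacet
  facet normal 0.0000 0.0000 -1.0000
    outer loop
      vertex 0.000 15.080 0.000
      vertex 4.204 15.080 0.000
      vertex 0.000 0.000 0.000
    endloop
  endfacet
  facet normal 0.0000 0.0000 1.0000
    outer loop
      vertex 0.000 0.000 19.058
      vertex 18.542 0.000 19.058
      vertex 18.542 3.421 19.058
    endloop
  endfacet
  facet normal 0.0000 0.0000 1.0000
    outer loop
      vertex 0.000 0.000 19.058
      vertex 18.542 3.421 19.058
      vertex 4.204 3.421 19.058
    endloop
  endfacet
  facet normal 0.0000 0.0000 1.0000
    outer loop
      vertex 0.000 0.000 19.058
      vertex 4.204 3.421 19.058
      vertex 4.204 15.080 19.058
    endloop
  endfacet
  facet normal 0.0000 0.0000 1.0000
    outer loop
      vertex 0.000 0.000 19.058
      vertex 4.204 15.080 19.058
      vertex 0.000 15.080 19.058
    endloop
  endfacet
  facet normal 0.0000 -1.0000 0.0000
    outer loop
      vertex 0.000 0.000 0.000
      vertex 18.542 0.000 0.000
      vertex 18.542 0.000 19.058
    endloop
  endfacet
  facet normal 0.0000 -1.0000 0.0000
    outer loop
      vertex 0.000 0.000 0.000
      vertex 18.542 0.000 19.058
      vertex 0.000 0.000 19.058
    endloop
  endfacet
  facet normal 1.0000 0.0000 0.0000
    outer loop
      vertex 18.542 0.000 0.000
      vertex 18.542 3.421 0.000
      vertex 18.542 3.421 19.058
    endloop
  endfacet
  facet normal 1.0000 0.0000 0.0000
    outer loop
      vertex 18.542 0.000 0.000
      vertex 18.542 3.421 19.058
      vertex 18.542 0.000 19.058
    endloop
  endfacet
  facet normal 0.0000 1.0000 0.0000
    outer loop
      vertex 18.542 3.421 0.000
      vertex 4.204 3.421 0.000
      vertex 4.204 3.421 19.058
    endloop
  endfacet
  facet normal 0.0000 1.0000 0.0000
    outer loop
      vertex 18.542 3.421 0.000
      vertex 4.204 3.421 19.058
      vertex 18.542 3.421 19.058
    endloop
  endfacet
  facet normal 1.0000 0.0000 0.0000
    outer loop
      vertex 4.204 3.421 0.000
      vertex 4.204 15.080 0.000
      vertex 4.204 15.080 19.058
    endloop
  endfacet
  facet normal 1.0000 0.0000 0.0000
    outer loop
      vertex 4.204 3.421 0.000
      vertex 4.204 15.080 19.058
      vertex 4.204 3.421 19.058
    endloop
  endfacet
  facet normal 0.0000 1.0000 0.0000
    outer loop
      vertex 4.204 15.080 0.000
      vertex 0.000 15.080 0.000
      vertex 0.000 15.080 19.058
    endloop
  endfacet
  facet normal 0.0000 1.0000 0.0000
    outer loop
      vertex 4.204 15.080 0.000
      vertex 0.000 15.080 19.058
      vertex 4.204 15.080 19.058
    endloop
  endfacet
  facet normal -1.0000 0.0000 0.0000
    outer loop
      vertex 0.000 15.080 0.000
      vertex 0.000 0.000 0.000
      vertex 0.000 0.000 19.058
    endloop
  endfacet
  facet normal -1.0000 0.0000 0.0000
    outer loop
      vertex 0.000 15.080 0.000
      vertex 0.000 0.000 19.058
      vertex 0.000 15.080 19.058
    endloop
  endfacet
endsolid part

The G0 Z moves step by Δz≈2.723 mm. Every layer's G1 loop is the same polygon, so the solid is a straight extrusion of it from z=0 to z≈19.1. Closing with flat bottom and top caps and triangulating gives 20 facets — an L-shaped prism: outer 18.5 × 15.1 mm, arm thicknesses ≈ 3.42 mm (horizontal) and 4.2 mm (vertical), extruded 19.1 mm in z.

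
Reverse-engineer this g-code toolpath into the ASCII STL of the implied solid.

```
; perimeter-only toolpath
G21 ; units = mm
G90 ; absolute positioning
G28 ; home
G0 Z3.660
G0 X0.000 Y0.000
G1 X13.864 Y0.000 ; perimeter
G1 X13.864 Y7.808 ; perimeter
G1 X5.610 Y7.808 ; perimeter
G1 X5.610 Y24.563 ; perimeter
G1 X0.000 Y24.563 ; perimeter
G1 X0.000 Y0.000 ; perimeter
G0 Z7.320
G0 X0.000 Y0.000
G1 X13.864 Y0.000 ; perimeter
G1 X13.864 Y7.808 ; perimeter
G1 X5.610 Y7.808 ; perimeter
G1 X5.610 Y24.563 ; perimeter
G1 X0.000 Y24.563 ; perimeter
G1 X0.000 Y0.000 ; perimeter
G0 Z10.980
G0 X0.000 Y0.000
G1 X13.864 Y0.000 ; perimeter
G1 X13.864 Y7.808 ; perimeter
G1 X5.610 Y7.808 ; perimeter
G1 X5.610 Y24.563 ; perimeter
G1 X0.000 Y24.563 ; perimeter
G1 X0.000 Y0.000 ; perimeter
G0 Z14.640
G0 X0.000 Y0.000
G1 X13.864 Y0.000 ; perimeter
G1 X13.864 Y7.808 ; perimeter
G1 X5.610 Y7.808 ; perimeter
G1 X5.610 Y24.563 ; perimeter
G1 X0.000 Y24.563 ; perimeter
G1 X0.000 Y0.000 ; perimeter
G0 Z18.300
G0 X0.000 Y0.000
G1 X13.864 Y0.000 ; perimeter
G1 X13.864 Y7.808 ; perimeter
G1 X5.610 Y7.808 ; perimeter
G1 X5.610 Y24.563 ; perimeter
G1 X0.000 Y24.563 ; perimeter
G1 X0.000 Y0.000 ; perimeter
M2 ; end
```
solid part
  facet normal 0.0000 0.0000 -1.0000
    outer loop
      vertex 13.864 7.808 0.000
      vertex 13.864 0.000 0.000
      vertex 0.000 0.000 0.000
    endloop
  endfacet
  facet normal 0.0000 0.0000 -1.0000
    outer loop
      vertex 5.610 7.808 0.000
      vertex 13.864 7.808 0.000
      vertex 0.000 0.000 0.000
    endloop
  endfacet
  facet normal 0.0000 0.0000 -1.0000
    outer loop
      vertex 5.610 24.563 0.000
      vertex 5.610 7.808 0.000
      vertex 0.000 0.000 0.000
    endloop
  endfacet
  facet normal 0.0000 0.0000 -1.0000
    outer loop
      vertex 0.000 24.563 0.000
      vertex 5.610 24.563 0.000
      vertex 0.000 0.000 0.000
    endloop
  endfacet
  facet normal 0.0000 0.0000 1.0000
    outer loop
      vertex 0.000 0.000 18.300
      vertex 13.864 0.000 18.300
      vertex 13.864 7.808 18.300
    endloop
  endfacet
  facet normal 0.0000 0.0000 1.0000
    outer loop
      vertex 0.000 0.000 18.300
      vertex 13.864 7.808 18.300
      vertex 5.610 7.808 18.300
    endloop
  endfacet
  facet normal 0.0000 0.0000 1.0000
    outer loop
      vertex 0.000 0.000 18.300
      vertex 5.610 7.808 18.300
      vertex 5.610 24.563 18.300
    endloop
  endfacet
  facet normal 0.0000 0.0000 1.0000
    outer loop
      vertex 0.000 0.000 18.300
      vertex 5.610 24.563 18.300
      vertex 0.000 24.563 18.300
    endloop
  endfacet
  facet normal 0.0000 -1.0000 0.0000
    outer loop
      vertex 0.000 0.000 0.000
      vertex 13.864 0.000 0.000
      vertex 13.864 0.000 18.300
    endloop
  endfacet
  facet normal 0.0000 -1.0000 0.0000
    outer loop
      vertex 0.000 0.000 0.000
      vertex 13.864 0.000 18.300
      vertex 0.000 0.000 18.300
    endloop
  endfacet
  facet normal 1.0000 0.0000 0.0000
    outer loop
      vertex 13.864 0.000 0.000
      vertex 13.864 7.808 0.000
      vertex 13.864 7.808 18.300
    endloop
  endfacet
  facet normal 1.0000 0.0000 0.0000
    outer loop
      vertex 13.864 0.000 0.000
      vertex 13.864 7.808 18.300
      vertex 13.864 0.000 18.300
    endloop
  endfacet
  facet normal 0.0000 1.0000 0.0000
    outer loop
      vertex 13.864 7.808 0.000
      vertex 5.610 7.808 0.000
      vertex 5.610 7.808 18.300
    endloop
  endfacet
  facet normal 0.0000 1.0000 0.0000
    outer loop
      vertex 13.864 7.808 0.000
      vertex 5.610 7.808 18.300
      vertex 13.864 7.808 18.300
    endloop
  endfacet
  facet normal 1.0000 0.0000 0.0000
    outer loop
      vertex 5.610 7.808 0.000
      vertex 5.610 24.563 0.000
      vertex 5.610 24.563 18.300
    endloop
  endfacet
  facet normal 1.0000 0.0000 0.0000
    outer loop
      vertex 5.610 7.808 0.000
      vertex 5.610 24.563 18.300
      vertex 5.610 7.808 18.300
    endloop
  endfacet
  facet normal 0.0000 1.0000 0.0000
    outer loop
      vertex 5.610 24.563 0.000
      vertex 0.000 24.563 0.000
      vertex 0.000 24.563 18.300
    endloop
  endfacet
  facet normal 0.0000 1.0000 0.0000
    outer loop
      vertex 5.610 24.563 0.000
      vertex 0.000 24.563 18.300
      vertex 5.610 24.563 18.300
    endloop
  endfacet
  facet normal -1.0000 0.0000 0.0000
    outer loop
      vertex 0.000 24.563 0.000
      vertex 0.000 0.000 0.000
      vertex 0.000 0.000 18.300
    endloop
  endfacet
  facet normal -1.0000 0.0000 0.0000
    outer loop
      vertex 0.000 24.563 0.000
      vertex 0.000 0.000 18.300
      vertex 0.000 24.563 18.300
    endloop
  endfacet
endsolid part

The G0 Z moves step by Δz≈3.660 mm. Every layer's G1 loop is the same polygon, so the solid is a straight extrusion of it from z=0 to z≈18.3. Closing with flat bottom and top caps and triangulating gives 20 facets — an L-shaped prism: outer 13.9 × 24.6 mm, arm thicknesses ≈ 7.81 mm (horizontal) and 5.61 mm (vertical), extruded 18.3 mm in z.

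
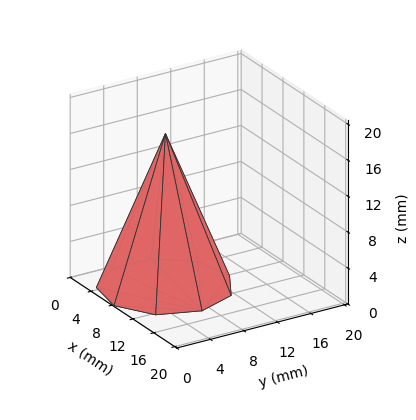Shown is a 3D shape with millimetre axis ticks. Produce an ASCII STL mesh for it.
Reading the render: the shape is a regular 9-sided pyramid, base circumscribed radius ≈ 7 mm, apex at z ≈ 17 mm (dimensions read to the nearest mm from the axis ticks). For the STL, each face is triangulated and given an outward normal.

solid part
  facet normal 0.0000 0.0000 -1.0000
    outer loop
      vertex 8.22 13.89 0.00
      vertex 12.36 11.50 0.00
      vertex 14.00 7.00 0.00
    endloop
  endfacet
  facet normal 0.0000 0.0000 -1.0000
    outer loop
      vertex 3.50 13.06 0.00
      vertex 8.22 13.89 0.00
      vertex 14.00 7.00 0.00
    endloop
  endfacet
  facet normal 0.0000 0.0000 -1.0000
    outer loop
      vertex 0.42 9.39 0.00
      vertex 3.50 13.06 0.00
      vertex 14.00 7.00 0.00
    endloop
  endfacet
  facet normal 0.0000 0.0000 -1.0000
    outer loop
      vertex 0.42 4.61 0.00
      vertex 0.42 9.39 0.00
      vertex 14.00 7.00 0.00
    endloop
  endfacet
  facet normal 0.0000 0.0000 -1.0000
    outer loop
      vertex 3.50 0.94 0.00
      vertex 0.42 4.61 0.00
      vertex 14.00 7.00 0.00
    endloop
  endfacet
  facet normal 0.0000 0.0000 -1.0000
    outer loop
      vertex 8.22 0.11 0.00
      vertex 3.50 0.94 0.00
      vertex 14.00 7.00 0.00
    endloop
  endfacet
  facet normal 0.0000 0.0000 -1.0000
    outer loop
      vertex 12.36 2.50 0.00
      vertex 8.22 0.11 0.00
      vertex 14.00 7.00 0.00
    endloop
  endfacet
  facet normal 0.8763 0.3193 0.3608
    outer loop
      vertex 14.00 7.00 0.00
      vertex 12.36 11.50 0.00
      vertex 7.00 7.00 17.00
    endloop
  endfacet
  facet normal 0.4663 0.8077 0.3608
    outer loop
      vertex 12.36 11.50 0.00
      vertex 8.22 13.89 0.00
      vertex 7.00 7.00 17.00
    endloop
  endfacet
  facet normal -0.1615 0.9186 0.3607
    outer loop
      vertex 8.22 13.89 0.00
      vertex 3.50 13.06 0.00
      vertex 7.00 7.00 17.00
    endloop
  endfacet
  facet normal -0.7144 0.5995 0.3608
    outer loop
      vertex 3.50 13.06 0.00
      vertex 0.42 9.39 0.00
      vertex 7.00 7.00 17.00
    endloop
  endfacet
  facet normal -0.9326 0.0000 0.3610
    outer loop
      vertex 0.42 9.39 0.00
      vertex 0.42 4.61 0.00
      vertex 7.00 7.00 17.00
    endloop
  endfacet
  facet normal -0.7144 -0.5995 0.3608
    outer loop
      vertex 0.42 4.61 0.00
      vertex 3.50 0.94 0.00
      vertex 7.00 7.00 17.00
    endloop
  endfacet
  facet normal -0.1615 -0.9186 0.3607
    outer loop
      vertex 3.50 0.94 0.00
      vertex 8.22 0.11 0.00
      vertex 7.00 7.00 17.00
    endloop
  endfacet
  facet normal 0.4663 -0.8077 0.3608
    outer loop
      vertex 8.22 0.11 0.00
      vertex 12.36 2.50 0.00
      vertex 7.00 7.00 17.00
    endloop
  endfacet
  facet normal 0.8763 -0.3193 0.3608
    outer loop
      vertex 12.36 2.50 0.00
      vertex 14.00 7.00 0.00
      vertex 7.00 7.00 17.00
    endloop
  endfacet
endsolid part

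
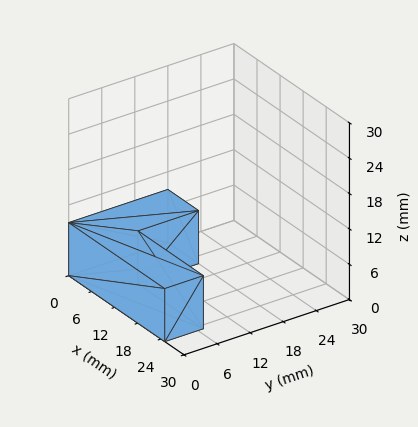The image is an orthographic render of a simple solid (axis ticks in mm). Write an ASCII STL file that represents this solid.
Reading the render: the shape is an L-shaped prism: outer 25 × 18 mm, arm thicknesses ≈ 7 mm (horizontal) and 8 mm (vertical), extruded 9 mm in z (dimensions read to the nearest mm from the axis ticks). For the STL, each face is triangulated and given an outward normal.

solid part
  facet normal 0.0000 0.0000 -1.0000
    outer loop
      vertex 25.00 7.00 0.00
      vertex 25.00 0.00 0.00
      vertex 0.00 0.00 0.00
    endloop
  endfacet
  facet normal 0.0000 0.0000 -1.0000
    outer loop
      vertex 8.00 7.00 0.00
      vertex 25.00 7.00 0.00
      vertex 0.00 0.00 0.00
    endloop
  endfacet
  facet normal 0.0000 0.0000 -1.0000
    outer loop
      vertex 8.00 18.00 0.00
      vertex 8.00 7.00 0.00
      vertex 0.00 0.00 0.00
    endloop
  endfacet
  facet normal 0.0000 0.0000 -1.0000
    outer loop
      vertex 0.00 18.00 0.00
      vertex 8.00 18.00 0.00
      vertex 0.00 0.00 0.00
    endloop
  endfacet
  facet normal 0.0000 0.0000 1.0000
    outer loop
      vertex 0.00 0.00 9.00
      vertex 25.00 0.00 9.00
      vertex 25.00 7.00 9.00
    endloop
  endfacet
  facet normal 0.0000 0.0000 1.0000
    outer loop
      vertex 0.00 0.00 9.00
      vertex 25.00 7.00 9.00
      vertex 8.00 7.00 9.00
    endloop
  endfacet
  facet normal 0.0000 0.0000 1.0000
    outer loop
      vertex 0.00 0.00 9.00
      vertex 8.00 7.00 9.00
      vertex 8.00 18.00 9.00
    endloop
  endfacet
  facet normal 0.0000 0.0000 1.0000
    outer loop
      vertex 0.00 0.00 9.00
      vertex 8.00 18.00 9.00
      vertex 0.00 18.00 9.00
    endloop
  endfacet
  facet normal 0.0000 -1.0000 0.0000
    outer loop
      vertex 0.00 0.00 0.00
      vertex 25.00 0.00 0.00
      vertex 25.00 0.00 9.00
    endloop
  endfacet
  facet normal 0.0000 -1.0000 0.0000
    outer loop
      vertex 0.00 0.00 0.00
      vertex 25.00 0.00 9.00
      vertex 0.00 0.00 9.00
    endloop
  endfacet
  facet normal 1.0000 0.0000 0.0000
    outer loop
      vertex 25.00 0.00 0.00
      vertex 25.00 7.00 0.00
      vertex 25.00 7.00 9.00
    endloop
  endfacet
  facet normal 1.0000 0.0000 0.0000
    outer loop
      vertex 25.00 0.00 0.00
      vertex 25.00 7.00 9.00
      vertex 25.00 0.00 9.00
    endloop
  endfacet
  facet normal 0.0000 1.0000 0.0000
    outer loop
      vertex 25.00 7.00 0.00
      vertex 8.00 7.00 0.00
      vertex 8.00 7.00 9.00
    endloop
  endfacet
  facet normal 0.0000 1.0000 0.0000
    outer loop
      vertex 25.00 7.00 0.00
      vertex 8.00 7.00 9.00
      vertex 25.00 7.00 9.00
    endloop
  endfacet
  facet normal 1.0000 0.0000 0.0000
    outer loop
      vertex 8.00 7.00 0.00
      vertex 8.00 18.00 0.00
      vertex 8.00 18.00 9.00
    endloop
  endfacet
  facet normal 1.0000 0.0000 0.0000
    outer loop
      vertex 8.00 7.00 0.00
      vertex 8.00 18.00 9.00
      vertex 8.00 7.00 9.00
    endloop
  endfacet
  facet normal 0.0000 1.0000 0.0000
    outer loop
      vertex 8.00 18.00 0.00
      vertex 0.00 18.00 0.00
      vertex 0.00 18.00 9.00
    endloop
  endfacet
  facet normal 0.0000 1.0000 0.0000
    outer loop
      vertex 8.00 18.00 0.00
      vertex 0.00 18.00 9.00
      vertex 8.00 18.00 9.00
    endloop
  endfacet
  facet normal -1.0000 0.0000 0.0000
    outer loop
      vertex 0.00 18.00 0.00
      vertex 0.00 0.00 0.00
      vertex 0.00 0.00 9.00
    endloop
  endfacet
  facet normal -1.0000 0.0000 0.0000
    outer loop
      vertex 0.00 18.00 0.00
      vertex 0.00 0.00 9.00
      vertex 0.00 18.00 9.00
    endloop
  endfacet
endsolid part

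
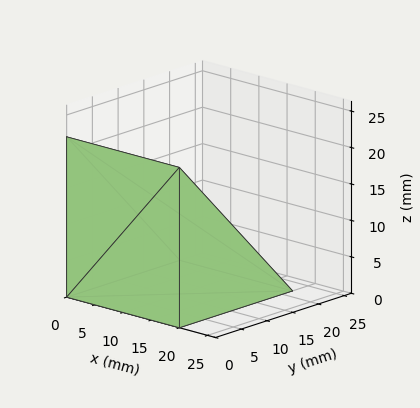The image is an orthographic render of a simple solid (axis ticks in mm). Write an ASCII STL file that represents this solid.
Reading the render: the shape is a wedge (ramp): 20 × 22 mm base, rising to 22 mm along the y=0 edge and sloping linearly to z=0 at y=22 (dimensions read to the nearest mm from the axis ticks). For the STL, each face is triangulated and given an outward normal.

solid part
  facet normal 0.0000 0.0000 -1.0000
    outer loop
      vertex 20.000 22.000 0.000
      vertex 20.000 0.000 0.000
      vertex 0.000 0.000 0.000
    endloop
  endfacet
  facet normal 0.0000 0.0000 -1.0000
    outer loop
      vertex 0.000 22.000 0.000
      vertex 20.000 22.000 0.000
      vertex 0.000 0.000 0.000
    endloop
  endfacet
  facet normal 0.0000 -1.0000 0.0000
    outer loop
      vertex 0.000 0.000 0.000
      vertex 20.000 0.000 0.000
      vertex 20.000 0.000 22.000
    endloop
  endfacet
  facet normal 0.0000 -1.0000 0.0000
    outer loop
      vertex 0.000 0.000 0.000
      vertex 20.000 0.000 22.000
      vertex 0.000 0.000 22.000
    endloop
  endfacet
  facet normal 0.0000 0.7071 0.7071
    outer loop
      vertex 0.000 0.000 22.000
      vertex 20.000 0.000 22.000
      vertex 20.000 22.000 0.000
    endloop
  endfacet
  facet normal 0.0000 0.7071 0.7071
    outer loop
      vertex 0.000 0.000 22.000
      vertex 20.000 22.000 0.000
      vertex 0.000 22.000 0.000
    endloop
  endfacet
  facet normal -1.0000 0.0000 0.0000
    outer loop
      vertex 0.000 0.000 22.000
      vertex 0.000 22.000 0.000
      vertex 0.000 0.000 0.000
    endloop
  endfacet
  facet normal 1.0000 0.0000 0.0000
    outer loop
      vertex 20.000 0.000 0.000
      vertex 20.000 22.000 0.000
      vertex 20.000 0.000 22.000
    endloop
  endfacet
endsolid part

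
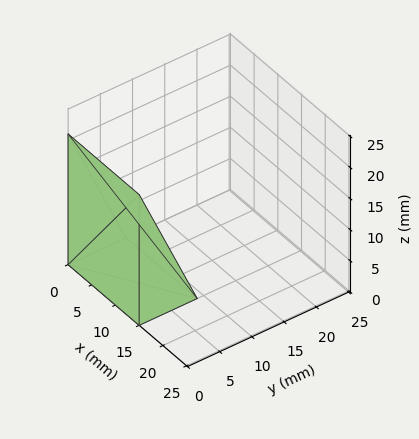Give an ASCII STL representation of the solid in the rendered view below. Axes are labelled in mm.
Reading the render: the shape is a wedge (ramp): 15 × 9 mm base, rising to 21 mm along the y=0 edge and sloping linearly to z=0 at y=9 (dimensions read to the nearest mm from the axis ticks). For the STL, each face is triangulated and given an outward normal.

solid part
  facet normal 0.0000 0.0000 -1.0000
    outer loop
      vertex 15.0 9.0 0.0
      vertex 15.0 0.0 0.0
      vertex 0.0 0.0 0.0
    endloop
  endfacet
  facet normal 0.0000 0.0000 -1.0000
    outer loop
      vertex 0.0 9.0 0.0
      vertex 15.0 9.0 0.0
      vertex 0.0 0.0 0.0
    endloop
  endfacet
  facet normal 0.0000 -1.0000 0.0000
    outer loop
      vertex 0.0 0.0 0.0
      vertex 15.0 0.0 0.0
      vertex 15.0 0.0 21.0
    endloop
  endfacet
  facet normal 0.0000 -1.0000 0.0000
    outer loop
      vertex 0.0 0.0 0.0
      vertex 15.0 0.0 21.0
      vertex 0.0 0.0 21.0
    endloop
  endfacet
  facet normal 0.0000 0.9191 0.3939
    outer loop
      vertex 0.0 0.0 21.0
      vertex 15.0 0.0 21.0
      vertex 15.0 9.0 0.0
    endloop
  endfacet
  facet normal 0.0000 0.9191 0.3939
    outer loop
      vertex 0.0 0.0 21.0
      vertex 15.0 9.0 0.0
      vertex 0.0 9.0 0.0
    endloop
  endfacet
  facet normal -1.0000 0.0000 0.0000
    outer loop
      vertex 0.0 0.0 21.0
      vertex 0.0 9.0 0.0
      vertex 0.0 0.0 0.0
    endloop
  endfacet
  facet normal 1.0000 0.0000 0.0000
    outer loop
      vertex 15.0 0.0 0.0
      vertex 15.0 9.0 0.0
      vertex 15.0 0.0 21.0
    endloop
  endfacet
endsolid part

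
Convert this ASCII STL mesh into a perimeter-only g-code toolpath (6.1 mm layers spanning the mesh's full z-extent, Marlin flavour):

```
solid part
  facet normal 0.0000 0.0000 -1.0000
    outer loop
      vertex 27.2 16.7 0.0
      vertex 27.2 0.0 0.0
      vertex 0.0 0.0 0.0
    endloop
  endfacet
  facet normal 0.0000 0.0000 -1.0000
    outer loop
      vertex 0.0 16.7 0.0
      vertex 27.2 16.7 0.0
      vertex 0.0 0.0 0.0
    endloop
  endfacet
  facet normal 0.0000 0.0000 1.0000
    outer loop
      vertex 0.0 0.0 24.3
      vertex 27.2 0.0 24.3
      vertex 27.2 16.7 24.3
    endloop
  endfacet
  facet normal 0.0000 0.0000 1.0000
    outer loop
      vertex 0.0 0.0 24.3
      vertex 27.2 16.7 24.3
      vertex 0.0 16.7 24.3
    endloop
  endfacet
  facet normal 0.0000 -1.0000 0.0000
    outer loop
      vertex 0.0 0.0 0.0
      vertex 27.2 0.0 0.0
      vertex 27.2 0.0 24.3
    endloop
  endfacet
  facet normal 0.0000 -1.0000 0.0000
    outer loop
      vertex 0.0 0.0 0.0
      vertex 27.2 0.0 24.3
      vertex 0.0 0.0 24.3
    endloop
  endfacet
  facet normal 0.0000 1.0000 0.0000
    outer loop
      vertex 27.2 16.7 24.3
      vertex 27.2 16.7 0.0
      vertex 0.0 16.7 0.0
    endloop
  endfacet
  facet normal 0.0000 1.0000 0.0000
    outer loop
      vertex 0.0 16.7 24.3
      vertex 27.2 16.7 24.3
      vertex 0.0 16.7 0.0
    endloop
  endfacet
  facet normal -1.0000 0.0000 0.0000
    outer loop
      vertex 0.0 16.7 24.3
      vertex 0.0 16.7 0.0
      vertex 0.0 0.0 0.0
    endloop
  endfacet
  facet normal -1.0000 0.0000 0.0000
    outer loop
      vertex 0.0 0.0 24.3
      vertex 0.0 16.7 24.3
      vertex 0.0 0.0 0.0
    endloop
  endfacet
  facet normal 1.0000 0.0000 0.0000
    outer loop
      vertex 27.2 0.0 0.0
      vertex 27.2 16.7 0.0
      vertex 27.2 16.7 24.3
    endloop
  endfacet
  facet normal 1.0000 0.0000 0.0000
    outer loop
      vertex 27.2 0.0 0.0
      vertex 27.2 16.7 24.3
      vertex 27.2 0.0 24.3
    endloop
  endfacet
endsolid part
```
; perimeter-only toolpath
G21 ; units = mm
G90 ; absolute positioning
G28 ; home
; layer 1
G0 Z6.1
G0 X0.0 Y0.0
G1 X27.2 Y0.0
G1 X27.2 Y16.7
G1 X0.0 Y16.7
G1 X0.0 Y0.0
; layer 2
G0 Z12.2
G0 X0.0 Y0.0
G1 X27.2 Y0.0
G1 X27.2 Y16.7
G1 X0.0 Y16.7
G1 X0.0 Y0.0
; layer 3
G0 Z18.2
G0 X0.0 Y0.0
G1 X27.2 Y0.0
G1 X27.2 Y16.7
G1 X0.0 Y16.7
G1 X0.0 Y0.0
; layer 4
G0 Z24.3
G0 X0.0 Y0.0
G1 X27.2 Y0.0
G1 X27.2 Y16.7
G1 X0.0 Y16.7
G1 X0.0 Y0.0
M2 ; end

The solid is a rectangular box, roughly 27.2 × 16.7 mm footprint and 24.3 mm tall. Slicing at Δz = 6.1 mm — 4 equal slices spanning the solid's height, so layer i sits at z = i·h/4 — gives 4 non-empty perimeters. Each is a 4-segment closed polygon; G0 lifts to the layer z and rapids to the start vertex, then G1 traces the edges.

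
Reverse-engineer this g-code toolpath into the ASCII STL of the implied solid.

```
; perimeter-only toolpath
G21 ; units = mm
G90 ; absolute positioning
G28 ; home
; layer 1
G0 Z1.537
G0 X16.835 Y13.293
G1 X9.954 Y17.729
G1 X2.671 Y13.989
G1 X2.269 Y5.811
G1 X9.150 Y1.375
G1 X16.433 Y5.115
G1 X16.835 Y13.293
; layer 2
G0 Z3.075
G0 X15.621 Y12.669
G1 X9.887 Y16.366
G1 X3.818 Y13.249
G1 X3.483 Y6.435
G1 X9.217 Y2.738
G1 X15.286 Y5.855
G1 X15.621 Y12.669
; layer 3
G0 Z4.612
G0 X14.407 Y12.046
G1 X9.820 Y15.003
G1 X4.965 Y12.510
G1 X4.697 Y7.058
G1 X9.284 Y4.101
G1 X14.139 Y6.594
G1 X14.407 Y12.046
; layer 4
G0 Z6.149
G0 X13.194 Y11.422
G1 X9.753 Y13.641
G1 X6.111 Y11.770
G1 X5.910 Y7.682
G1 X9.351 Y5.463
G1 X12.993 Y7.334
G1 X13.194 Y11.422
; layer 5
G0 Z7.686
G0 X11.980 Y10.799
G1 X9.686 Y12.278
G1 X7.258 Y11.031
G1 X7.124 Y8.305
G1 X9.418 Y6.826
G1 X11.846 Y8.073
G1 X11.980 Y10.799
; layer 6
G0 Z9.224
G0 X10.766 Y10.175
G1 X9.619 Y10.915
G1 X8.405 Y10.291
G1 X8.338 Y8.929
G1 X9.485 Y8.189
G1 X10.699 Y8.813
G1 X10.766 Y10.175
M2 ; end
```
solid part
  facet normal 0.0000 0.0000 -1.0000
    outer loop
      vertex 1.524 14.728 0.000
      vertex 10.021 19.092 0.000
      vertex 18.049 13.916 0.000
    endloop
  endfacet
  facet normal 0.0000 0.0000 -1.0000
    outer loop
      vertex 1.055 5.188 0.000
      vertex 1.524 14.728 0.000
      vertex 18.049 13.916 0.000
    endloop
  endfacet
  facet normal 0.0000 0.0000 -1.0000
    outer loop
      vertex 9.083 0.012 0.000
      vertex 1.055 5.188 0.000
      vertex 18.049 13.916 0.000
    endloop
  endfacet
  facet normal 0.0000 0.0000 -1.0000
    outer loop
      vertex 17.580 4.376 0.000
      vertex 9.083 0.012 0.000
      vertex 18.049 13.916 0.000
    endloop
  endfacet
  facet normal 0.4296 0.6663 0.6095
    outer loop
      vertex 18.049 13.916 0.000
      vertex 10.021 19.092 0.000
      vertex 9.552 9.552 10.761
    endloop
  endfacet
  facet normal -0.3622 0.7053 0.6094
    outer loop
      vertex 10.021 19.092 0.000
      vertex 1.524 14.728 0.000
      vertex 9.552 9.552 10.761
    endloop
  endfacet
  facet normal -0.7919 0.0389 0.6095
    outer loop
      vertex 1.524 14.728 0.000
      vertex 1.055 5.188 0.000
      vertex 9.552 9.552 10.761
    endloop
  endfacet
  facet normal -0.4296 -0.6663 0.6095
    outer loop
      vertex 1.055 5.188 0.000
      vertex 9.083 0.012 0.000
      vertex 9.552 9.552 10.761
    endloop
  endfacet
  facet normal 0.3622 -0.7053 0.6094
    outer loop
      vertex 9.083 0.012 0.000
      vertex 17.580 4.376 0.000
      vertex 9.552 9.552 10.761
    endloop
  endfacet
  facet normal 0.7919 -0.0389 0.6095
    outer loop
      vertex 17.580 4.376 0.000
      vertex 18.049 13.916 0.000
      vertex 9.552 9.552 10.761
    endloop
  endfacet
endsolid part

The G0 Z moves step by Δz≈1.537 mm. The G1 loops shrink linearly with z, so the solid tapers from its base footprint up to z≈10.8. Closing with a flat bottom cap and the tapered top and triangulating gives 10 facets — a regular 6-sided pyramid, base circumscribed radius ≈ 9.55 mm, apex at z ≈ 10.8 mm.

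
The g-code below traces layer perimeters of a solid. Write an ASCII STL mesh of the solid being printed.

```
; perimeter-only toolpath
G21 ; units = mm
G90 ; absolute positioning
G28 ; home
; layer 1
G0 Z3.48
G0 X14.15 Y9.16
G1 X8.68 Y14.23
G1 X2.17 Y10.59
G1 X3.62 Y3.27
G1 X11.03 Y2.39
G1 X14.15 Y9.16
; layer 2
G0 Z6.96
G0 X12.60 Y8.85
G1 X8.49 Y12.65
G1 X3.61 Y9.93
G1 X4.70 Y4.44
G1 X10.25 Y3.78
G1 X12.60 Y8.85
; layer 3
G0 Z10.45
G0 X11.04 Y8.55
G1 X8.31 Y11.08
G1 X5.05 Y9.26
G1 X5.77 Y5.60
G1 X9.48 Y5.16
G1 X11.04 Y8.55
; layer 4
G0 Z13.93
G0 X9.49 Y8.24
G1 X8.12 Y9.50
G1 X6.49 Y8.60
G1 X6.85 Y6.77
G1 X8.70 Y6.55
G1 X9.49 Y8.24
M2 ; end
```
solid part
  facet normal 0.0000 0.0000 -1.0000
    outer loop
      vertex 0.73 11.26 0.00
      vertex 8.87 15.80 0.00
      vertex 15.71 9.47 0.00
    endloop
  endfacet
  facet normal 0.0000 0.0000 -1.0000
    outer loop
      vertex 2.54 2.11 0.00
      vertex 0.73 11.26 0.00
      vertex 15.71 9.47 0.00
    endloop
  endfacet
  facet normal 0.0000 0.0000 -1.0000
    outer loop
      vertex 11.80 1.01 0.00
      vertex 2.54 2.11 0.00
      vertex 15.71 9.47 0.00
    endloop
  endfacet
  facet normal 0.6373 0.6887 0.3457
    outer loop
      vertex 15.71 9.47 0.00
      vertex 8.87 15.80 0.00
      vertex 7.93 7.93 17.41
    endloop
  endfacet
  facet normal -0.4571 0.8195 0.3458
    outer loop
      vertex 8.87 15.80 0.00
      vertex 0.73 11.26 0.00
      vertex 7.93 7.93 17.41
    endloop
  endfacet
  facet normal -0.9205 -0.1821 0.3458
    outer loop
      vertex 0.73 11.26 0.00
      vertex 2.54 2.11 0.00
      vertex 7.93 7.93 17.41
    endloop
  endfacet
  facet normal -0.1107 -0.9318 0.3458
    outer loop
      vertex 2.54 2.11 0.00
      vertex 11.80 1.01 0.00
      vertex 7.93 7.93 17.41
    endloop
  endfacet
  facet normal 0.8517 -0.3937 0.3458
    outer loop
      vertex 11.80 1.01 0.00
      vertex 15.71 9.47 0.00
      vertex 7.93 7.93 17.41
    endloop
  endfacet
endsolid part

The G0 Z moves step by Δz≈3.48 mm. The G1 loops shrink linearly with z, so the solid tapers from its base footprint up to z≈17.4. Closing with a flat bottom cap and the tapered top and triangulating gives 8 facets — a regular 5-sided pyramid, base circumscribed radius ≈ 7.93 mm, apex at z ≈ 17.4 mm.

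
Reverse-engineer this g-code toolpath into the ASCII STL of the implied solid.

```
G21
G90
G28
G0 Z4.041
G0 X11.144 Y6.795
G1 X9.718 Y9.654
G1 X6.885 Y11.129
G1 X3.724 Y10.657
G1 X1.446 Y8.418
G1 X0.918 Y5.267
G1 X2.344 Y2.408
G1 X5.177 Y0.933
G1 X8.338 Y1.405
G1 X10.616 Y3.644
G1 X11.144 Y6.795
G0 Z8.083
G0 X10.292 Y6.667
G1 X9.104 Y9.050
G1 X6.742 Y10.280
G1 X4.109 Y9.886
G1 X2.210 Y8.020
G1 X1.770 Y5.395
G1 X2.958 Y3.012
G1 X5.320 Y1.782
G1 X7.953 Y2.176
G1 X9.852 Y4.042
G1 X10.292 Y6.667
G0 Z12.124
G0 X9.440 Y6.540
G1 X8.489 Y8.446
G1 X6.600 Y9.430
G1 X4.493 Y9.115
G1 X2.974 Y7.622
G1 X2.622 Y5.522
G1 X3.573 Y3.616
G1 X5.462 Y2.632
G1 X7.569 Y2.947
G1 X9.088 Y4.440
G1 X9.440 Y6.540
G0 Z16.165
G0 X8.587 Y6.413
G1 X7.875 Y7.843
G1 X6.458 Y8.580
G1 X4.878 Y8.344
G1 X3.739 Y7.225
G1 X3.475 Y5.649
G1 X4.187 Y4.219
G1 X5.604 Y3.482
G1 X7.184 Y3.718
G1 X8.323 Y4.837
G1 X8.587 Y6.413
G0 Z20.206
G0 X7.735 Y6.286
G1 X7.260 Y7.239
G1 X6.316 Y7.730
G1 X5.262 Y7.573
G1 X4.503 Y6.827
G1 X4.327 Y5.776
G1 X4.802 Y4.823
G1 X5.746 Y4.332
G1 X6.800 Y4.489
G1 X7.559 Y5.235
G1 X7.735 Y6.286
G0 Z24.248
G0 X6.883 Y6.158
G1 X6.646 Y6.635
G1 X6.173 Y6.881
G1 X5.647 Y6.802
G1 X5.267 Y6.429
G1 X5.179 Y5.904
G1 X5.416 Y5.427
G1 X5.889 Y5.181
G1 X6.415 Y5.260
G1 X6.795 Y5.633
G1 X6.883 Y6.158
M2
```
solid part
  facet normal 0.0000 0.0000 -1.0000
    outer loop
      vertex 7.027 11.979 0.000
      vertex 10.333 10.258 0.000
      vertex 11.996 6.922 0.000
    endloop
  endfacet
  facet normal 0.0000 0.0000 -1.0000
    outer loop
      vertex 3.340 11.428 0.000
      vertex 7.027 11.979 0.000
      vertex 11.996 6.922 0.000
    endloop
  endfacet
  facet normal 0.0000 0.0000 -1.0000
    outer loop
      vertex 0.682 8.816 0.000
      vertex 3.340 11.428 0.000
      vertex 11.996 6.922 0.000
    endloop
  endfacet
  facet normal 0.0000 0.0000 -1.0000
    outer loop
      vertex 0.066 5.140 0.000
      vertex 0.682 8.816 0.000
      vertex 11.996 6.922 0.000
    endloop
  endfacet
  facet normal 0.0000 0.0000 -1.0000
    outer loop
      vertex 1.729 1.804 0.000
      vertex 0.066 5.140 0.000
      vertex 11.996 6.922 0.000
    endloop
  endfacet
  facet normal 0.0000 0.0000 -1.0000
    outer loop
      vertex 5.035 0.083 0.000
      vertex 1.729 1.804 0.000
      vertex 11.996 6.922 0.000
    endloop
  endfacet
  facet normal 0.0000 0.0000 -1.0000
    outer loop
      vertex 8.722 0.634 0.000
      vertex 5.035 0.083 0.000
      vertex 11.996 6.922 0.000
    endloop
  endfacet
  facet normal 0.0000 0.0000 -1.0000
    outer loop
      vertex 11.380 3.246 0.000
      vertex 8.722 0.634 0.000
      vertex 11.996 6.922 0.000
    endloop
  endfacet
  facet normal 0.8771 0.4372 0.1987
    outer loop
      vertex 11.996 6.922 0.000
      vertex 10.333 10.258 0.000
      vertex 6.031 6.031 28.289
    endloop
  endfacet
  facet normal 0.4525 0.8693 0.1987
    outer loop
      vertex 10.333 10.258 0.000
      vertex 7.027 11.979 0.000
      vertex 6.031 6.031 28.289
    endloop
  endfacet
  facet normal -0.1449 0.9693 0.1987
    outer loop
      vertex 7.027 11.979 0.000
      vertex 3.340 11.428 0.000
      vertex 6.031 6.031 28.289
    endloop
  endfacet
  facet normal -0.6869 0.6990 0.1987
    outer loop
      vertex 3.340 11.428 0.000
      vertex 0.682 8.816 0.000
      vertex 6.031 6.031 28.289
    endloop
  endfacet
  facet normal -0.9666 0.1620 0.1987
    outer loop
      vertex 0.682 8.816 0.000
      vertex 0.066 5.140 0.000
      vertex 6.031 6.031 28.289
    endloop
  endfacet
  facet normal -0.8771 -0.4372 0.1987
    outer loop
      vertex 0.066 5.140 0.000
      vertex 1.729 1.804 0.000
      vertex 6.031 6.031 28.289
    endloop
  endfacet
  facet normal -0.4525 -0.8693 0.1987
    outer loop
      vertex 1.729 1.804 0.000
      vertex 5.035 0.083 0.000
      vertex 6.031 6.031 28.289
    endloop
  endfacet
  facet normal 0.1449 -0.9693 0.1987
    outer loop
      vertex 5.035 0.083 0.000
      vertex 8.722 0.634 0.000
      vertex 6.031 6.031 28.289
    endloop
  endfacet
  facet normal 0.6869 -0.6990 0.1987
    outer loop
      vertex 8.722 0.634 0.000
      vertex 11.380 3.246 0.000
      vertex 6.031 6.031 28.289
    endloop
  endfacet
  facet normal 0.9666 -0.1620 0.1987
    outer loop
      vertex 11.380 3.246 0.000
      vertex 11.996 6.922 0.000
      vertex 6.031 6.031 28.289
    endloop
  endfacet
endsolid part

The G0 Z moves step by Δz≈4.041 mm. The G1 loops shrink linearly with z, so the solid tapers from its base footprint up to z≈28.3. Closing with a flat bottom cap and the tapered top and triangulating gives 18 facets — a regular 10-sided pyramid, base circumscribed radius ≈ 6.03 mm, apex at z ≈ 28.3 mm.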